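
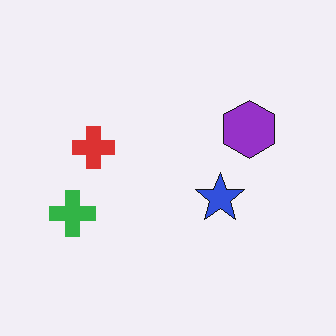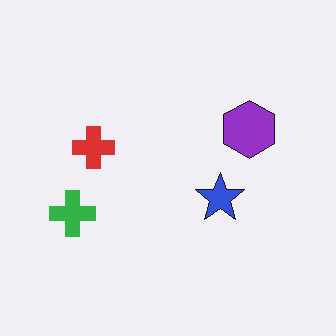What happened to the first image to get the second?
The second image is the first JPEG-compressed with visible artifacts.

Blocky 8×8 compression artifacts appear around shape edges and the flat background shows ringing — characteristic JPEG degradation.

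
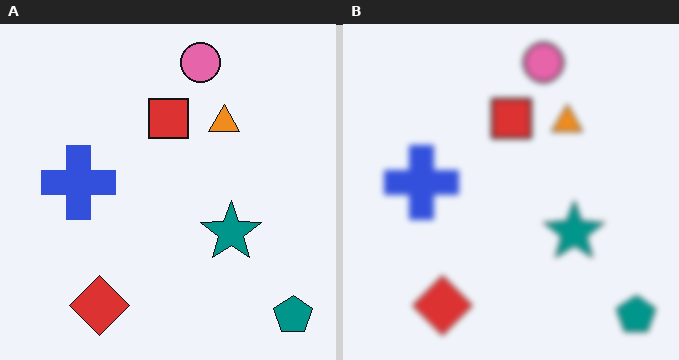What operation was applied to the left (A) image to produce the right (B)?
This is the original image noticeably gaussian-blurred.

Shape edges and outlines are uniformly softened across the whole image.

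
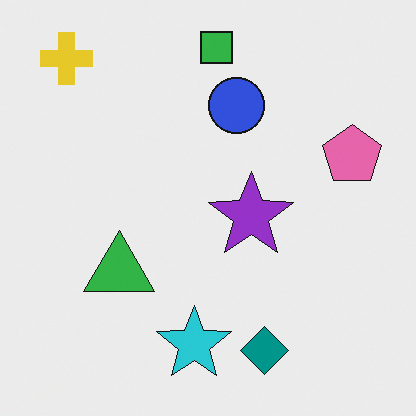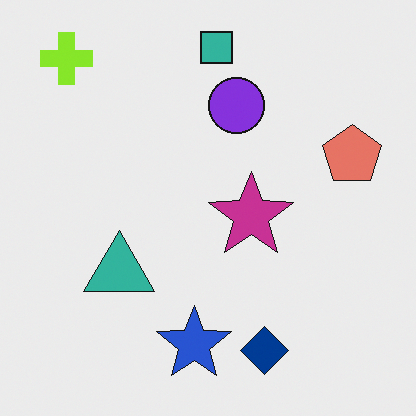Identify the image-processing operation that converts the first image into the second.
The second image is the first hue-shifted slightly.

Every shape's color has rotated by the same amount around the hue wheel — a uniform hue shift.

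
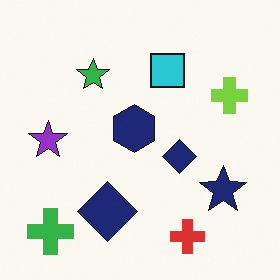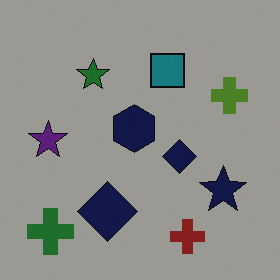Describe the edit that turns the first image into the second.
Substantially darkened.

Every pixel — background and shapes alike — is uniformly darkened.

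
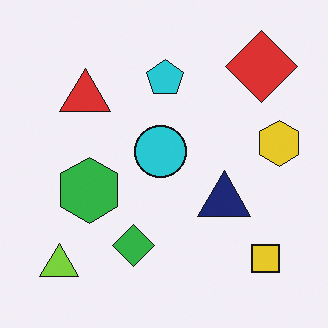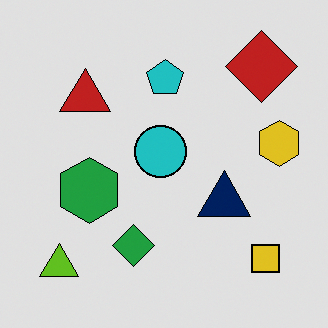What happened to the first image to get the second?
It was moderately posterized.

Each flat color has snapped to a coarser quantized level — most visibly, the near-white background has dropped to a flat grey.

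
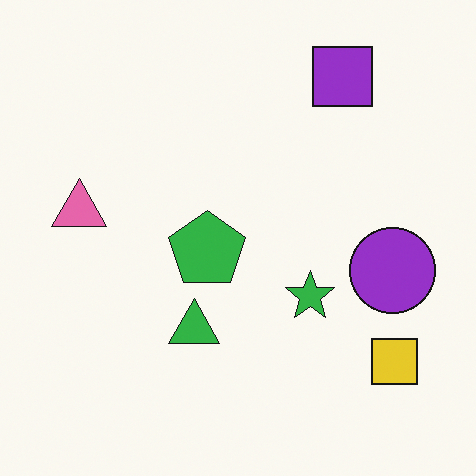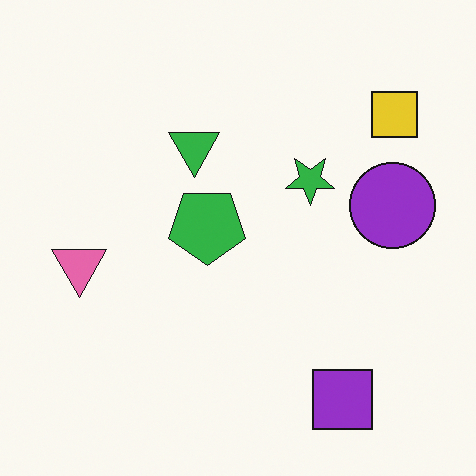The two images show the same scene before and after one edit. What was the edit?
It was flipped vertically (top ↔ bottom).

The purple square is in the top-right of the first image and the bottom-right of the second — shapes on opposite sides of the horizontal midline have swapped in a mirror flip.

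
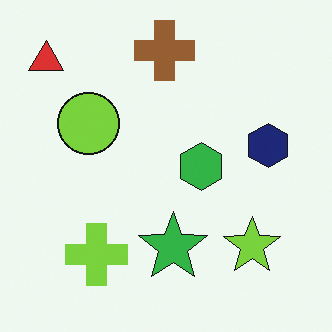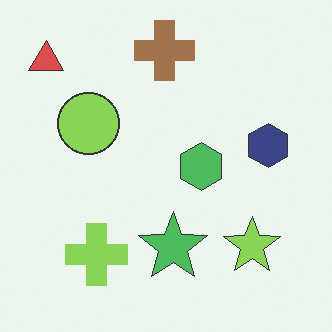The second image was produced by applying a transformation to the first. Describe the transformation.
Given slightly reduced contrast.

Tones are pushed toward mid-grey across the whole image — a global contrast change.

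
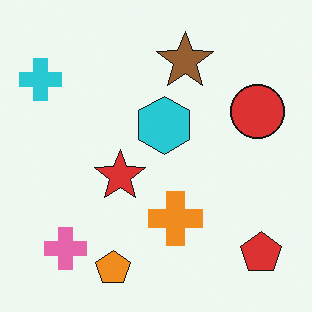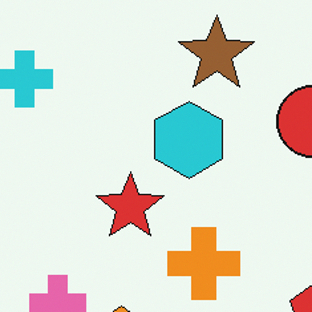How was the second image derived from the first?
This is the original image cropped slightly and scaled back up.

The visible shapes are larger and the field of view is narrower; shapes near the original edges may be partly or wholly outside the frame — a crop-and-rescale.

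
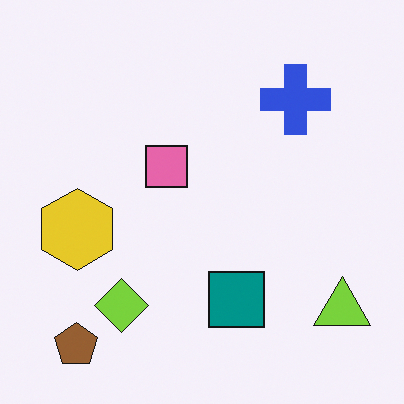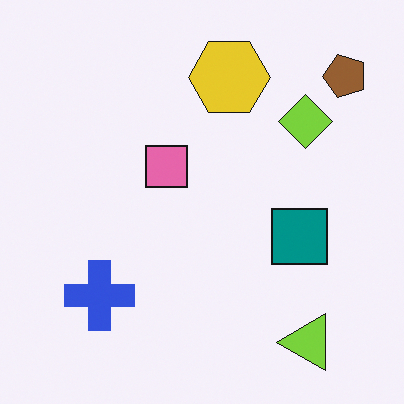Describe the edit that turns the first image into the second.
The second image is the first transposed (reflected across the top-left ↔ bottom-right diagonal).

Shapes have swapped their row and column positions — what was in the top-right is now in the bottom-left — a diagonal reflection.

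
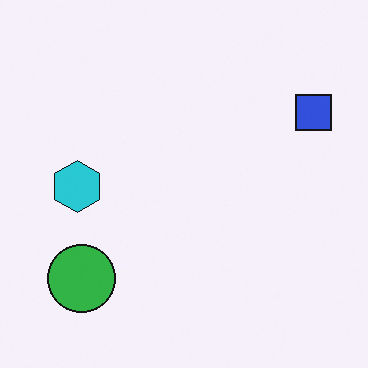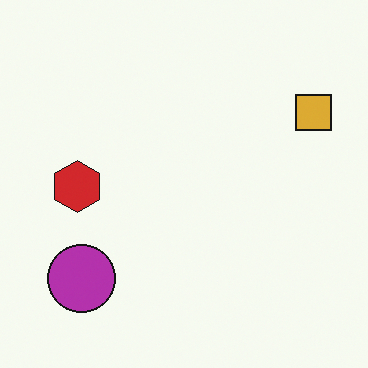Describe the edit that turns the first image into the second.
The second image is the first hue-shifted through roughly half the color wheel.

Every shape's color has rotated by the same amount around the hue wheel — a uniform hue shift.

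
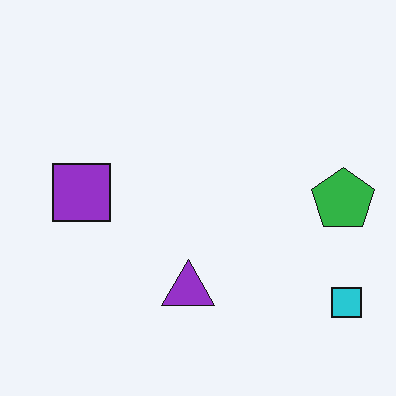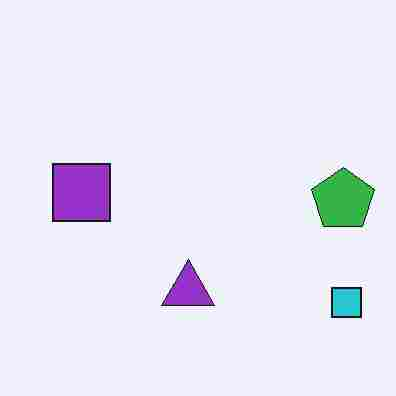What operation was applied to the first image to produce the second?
The second image is the first degraded with heavy JPEG compression.

Blocky 8×8 compression artifacts appear around shape edges and the flat background shows ringing — characteristic JPEG degradation.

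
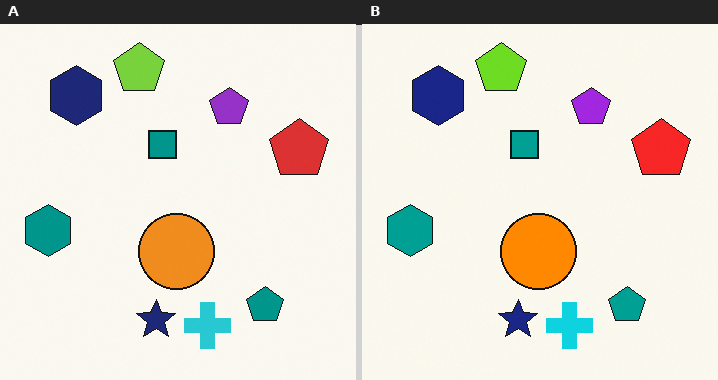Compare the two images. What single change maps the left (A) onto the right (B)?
The transformation is: slightly oversaturated.

All colors are more vivid — a global saturation change.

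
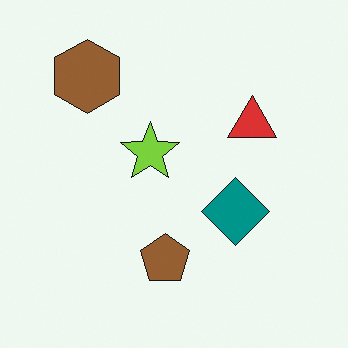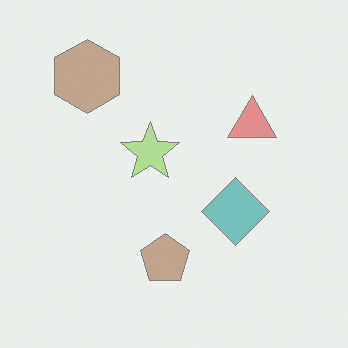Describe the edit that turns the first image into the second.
It was washed out (contrast reduced).

Tones are pushed toward mid-grey across the whole image — a global contrast change.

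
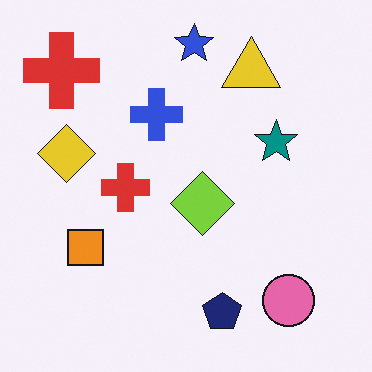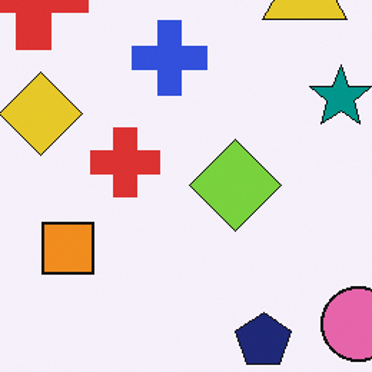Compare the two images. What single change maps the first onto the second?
This is the original image cropped to a modestly smaller region and rescaled.

The visible shapes are larger and the field of view is narrower; shapes near the original edges may be partly or wholly outside the frame — a crop-and-rescale.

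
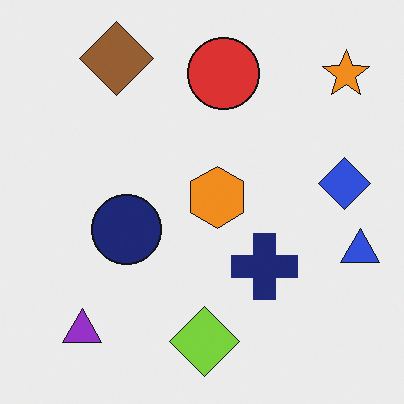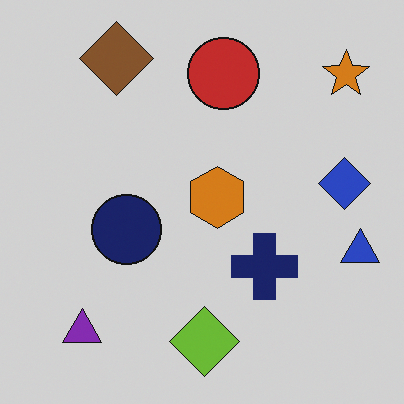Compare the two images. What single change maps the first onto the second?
The second image is the first slightly darkened.

Every pixel — background and shapes alike — is uniformly darkened.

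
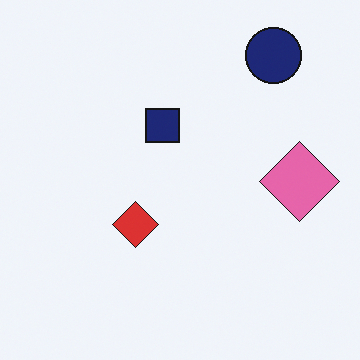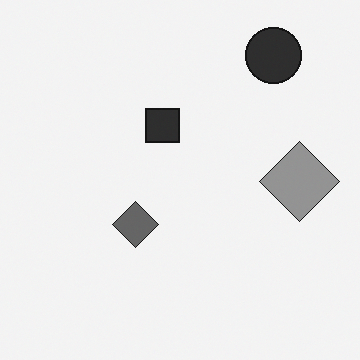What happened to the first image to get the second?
The transformation is: converted to grayscale.

All color is removed — every shape is now a shade of grey.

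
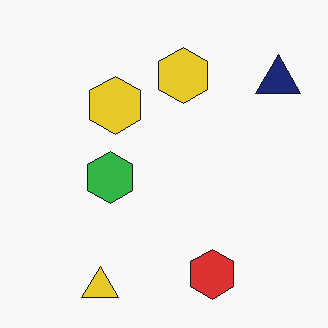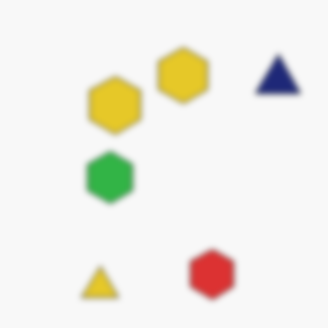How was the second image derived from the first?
The image was noticeably gaussian-blurred.

Shape edges and outlines are uniformly softened across the whole image.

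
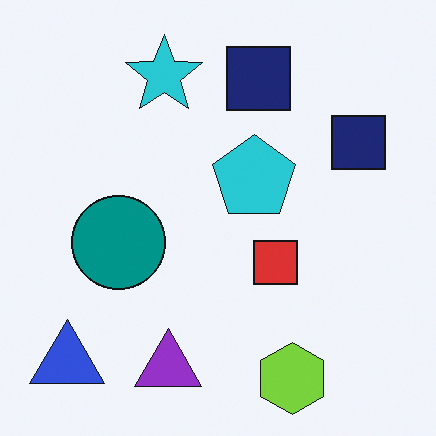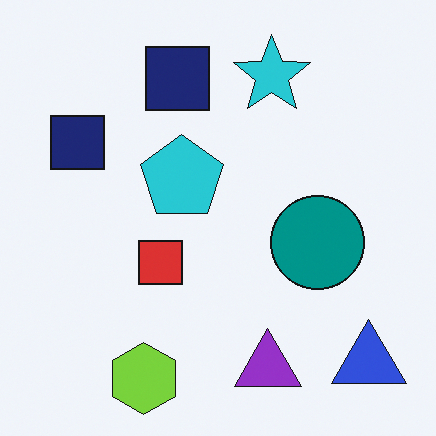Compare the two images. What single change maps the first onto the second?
The image was flipped horizontally (left ↔ right).

The blue triangle is in the bottom-left of the first image and the bottom-right of the second — shapes on opposite sides of the vertical midline have swapped in a mirror flip.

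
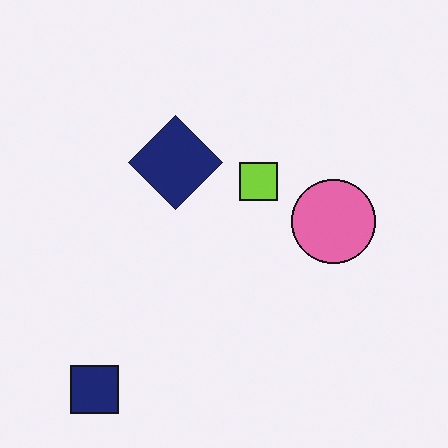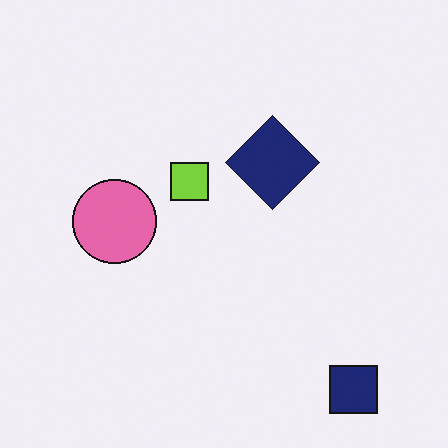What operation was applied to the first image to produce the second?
This is the original image flipped horizontally (left ↔ right).

The navy square is in the bottom-left of the first image and the bottom-right of the second — shapes on opposite sides of the vertical midline have swapped in a mirror flip.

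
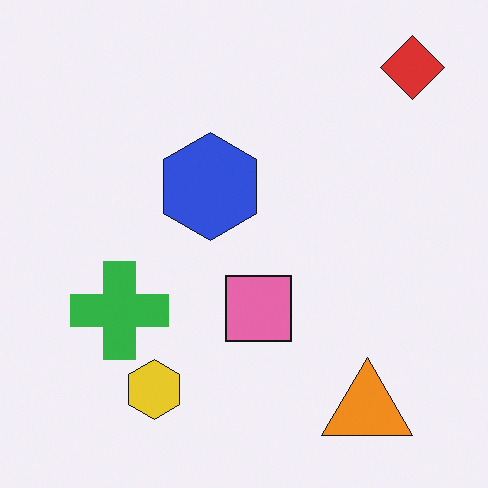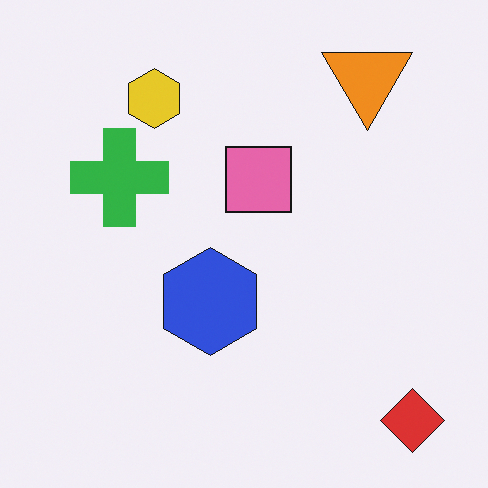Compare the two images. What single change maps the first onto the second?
The second image is the first flipped vertically (top ↔ bottom).

The red diamond is in the top-right of the first image and the bottom-right of the second — shapes on opposite sides of the horizontal midline have swapped in a mirror flip.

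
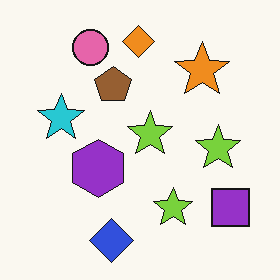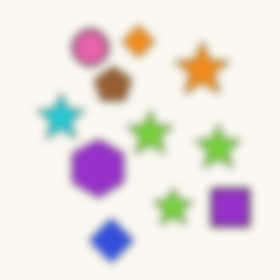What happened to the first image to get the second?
Moderately blurred.

Shape edges and outlines are uniformly softened across the whole image.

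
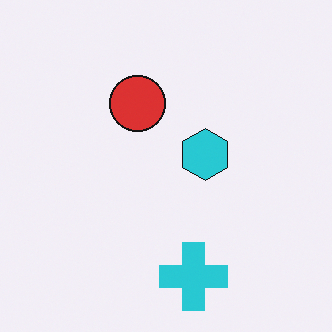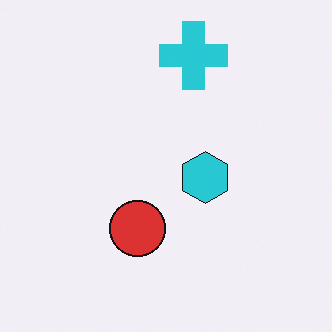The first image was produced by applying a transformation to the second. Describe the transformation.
The transformation is: flipped vertically (top ↔ bottom).

The cyan cross is in the top of the second image and the bottom of the first — shapes on opposite sides of the horizontal midline have swapped in a mirror flip.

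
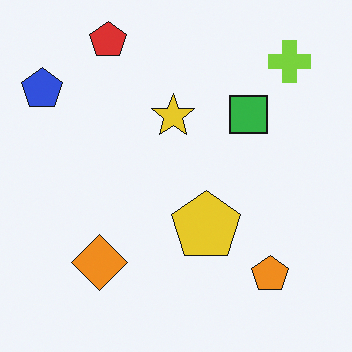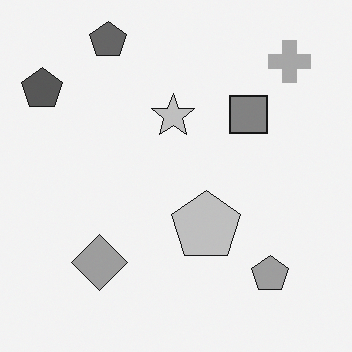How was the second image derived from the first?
This is the original image converted to grayscale.

All color is removed — every shape is now a shade of grey.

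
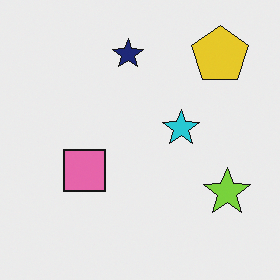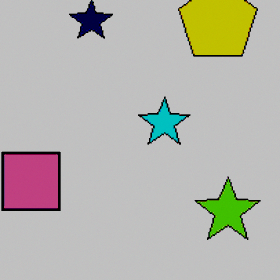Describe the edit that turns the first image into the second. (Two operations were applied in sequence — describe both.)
It was cropped to a modestly smaller region and rescaled, then heavily posterized to just a handful of flat colors.

The visible shapes are larger and the field of view is narrower; shapes near the original edges may be partly or wholly outside the frame — a crop-and-rescale. Each flat color has snapped to a coarser quantized level — most visibly, the near-white background has dropped to a flat grey.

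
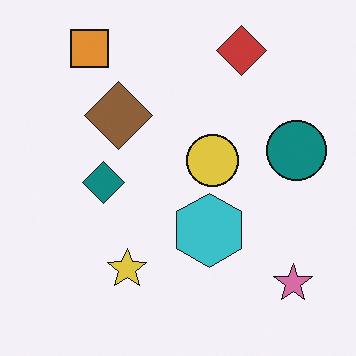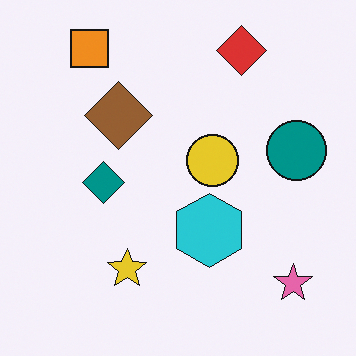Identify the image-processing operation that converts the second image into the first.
The first image is the second slightly desaturated.

All colors are more muted and greyish — a global saturation change.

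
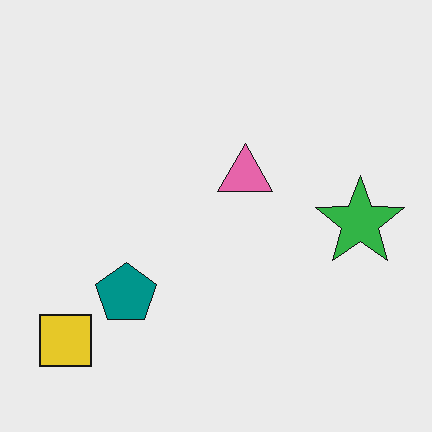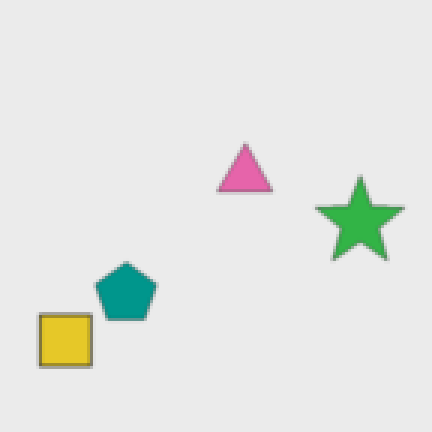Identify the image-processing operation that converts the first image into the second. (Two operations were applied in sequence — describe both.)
It was slightly softened, then lightly pixelated (a mild mosaic effect).

Shape edges and outlines are uniformly softened across the whole image. Shapes are reduced to large square blocks; fine edges and outlines are lost — a downscale-then-upscale (mosaic) effect.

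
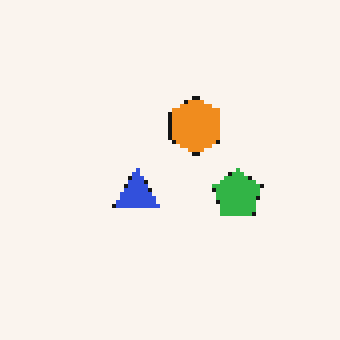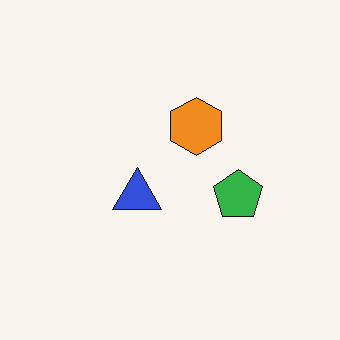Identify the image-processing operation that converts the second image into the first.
This is the original image lightly pixelated (a mild mosaic effect).

Shapes are reduced to large square blocks; fine edges and outlines are lost — a downscale-then-upscale (mosaic) effect.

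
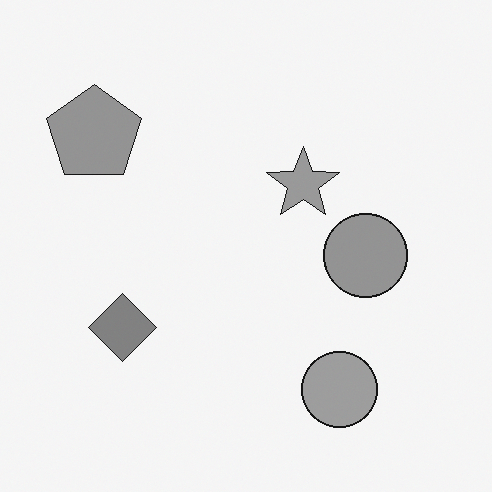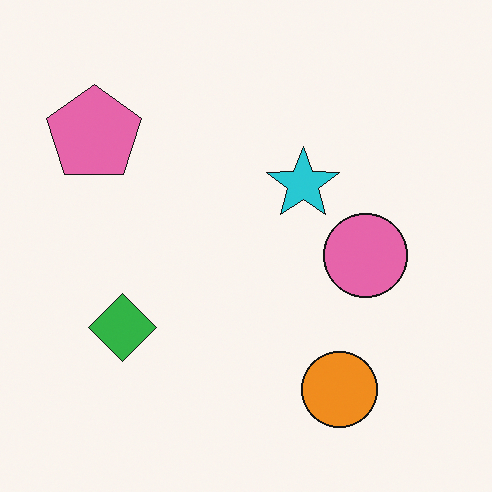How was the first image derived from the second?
It was converted to grayscale.

All color is removed — every shape is now a shade of grey.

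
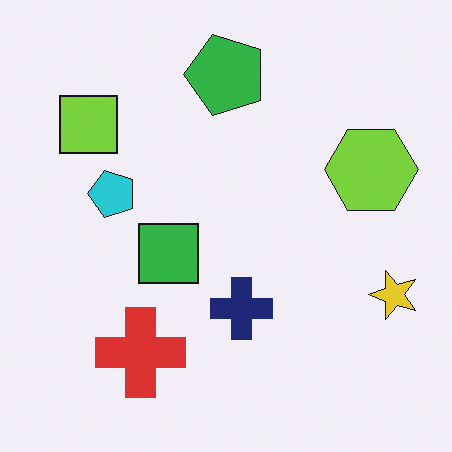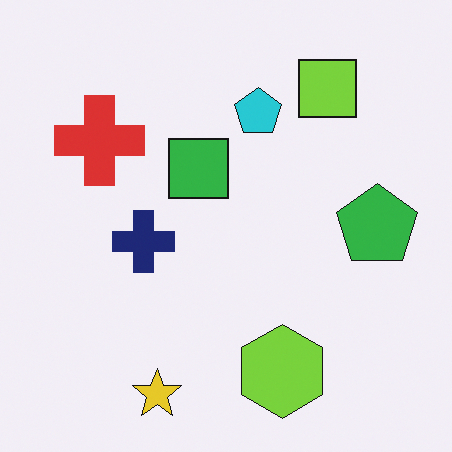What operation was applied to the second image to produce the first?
Rotated 90° counter-clockwise.

The yellow star sits in the bottom of the second image and the right of the first — consistent with a whole-image 90° counter-clockwise rotation.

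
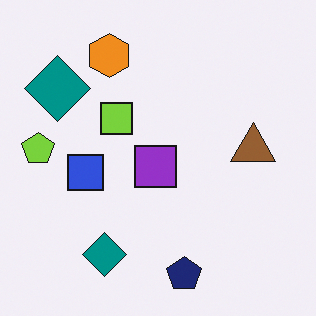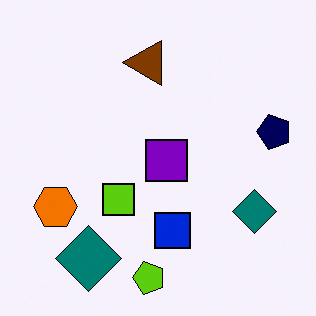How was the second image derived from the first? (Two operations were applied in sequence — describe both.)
This is the original image rotated 90° counter-clockwise, then given slightly increased contrast.

The lime pentagon sits in the left of the first image and the bottom of the second — consistent with a whole-image 90° counter-clockwise rotation. Tones are pushed away from mid-grey across the whole image — a global contrast change.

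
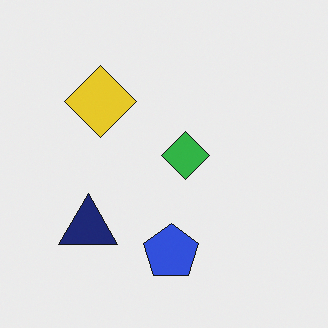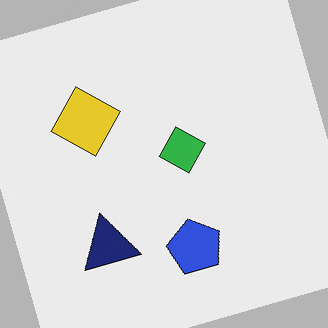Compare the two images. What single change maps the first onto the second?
Rotated counter-clockwise by a clearly visible amount.

Every shape is tilted by the same angle and the image corners show triangular fill wedges — a whole-image rotation by a non-right angle.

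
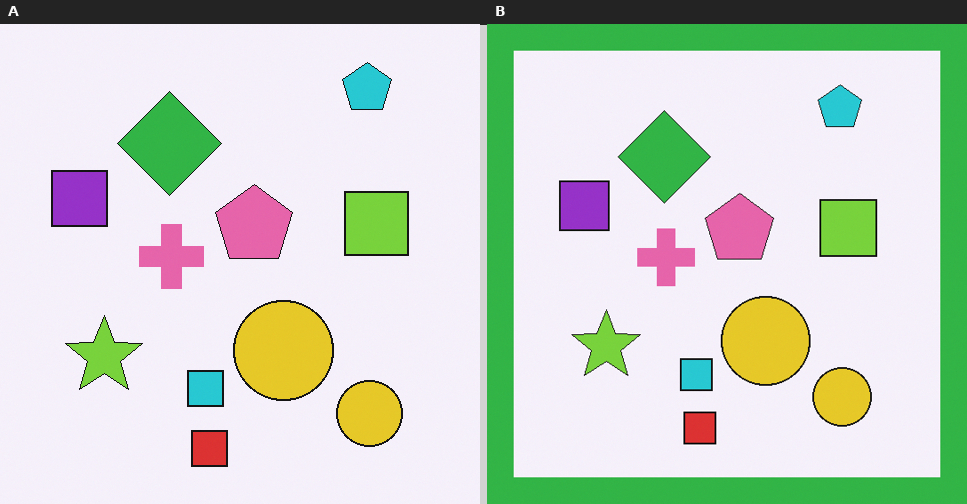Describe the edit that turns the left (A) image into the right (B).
The right (B) image is the left (A) framed with a green border.

A solid green frame runs around the edge of the right (B) image, with the content slightly shrunk inside it.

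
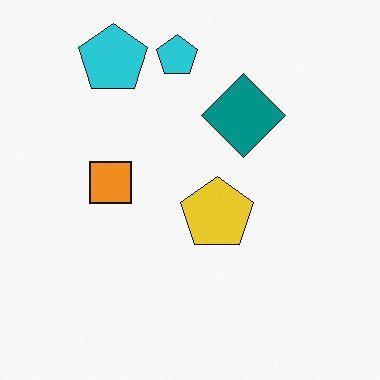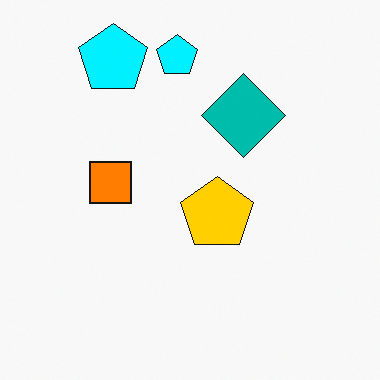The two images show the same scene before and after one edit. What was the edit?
The image was made much more vivid (saturation change).

All colors are more vivid — a global saturation change.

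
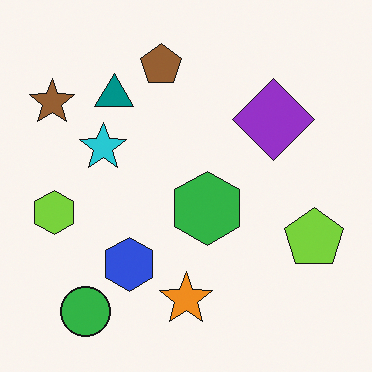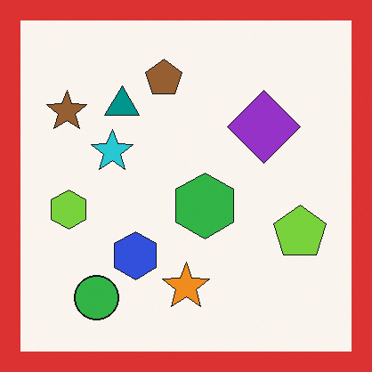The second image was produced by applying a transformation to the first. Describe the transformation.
The image was framed with a red border.

A solid red frame runs around the edge of the second image, with the content slightly shrunk inside it.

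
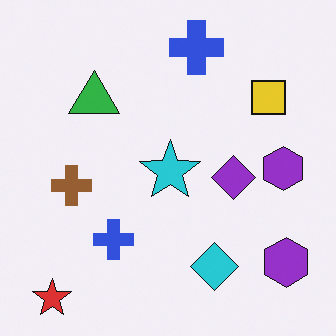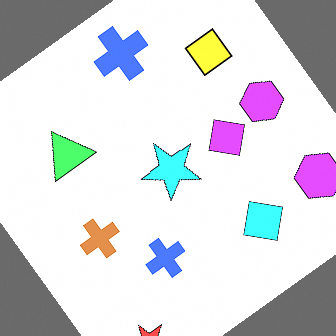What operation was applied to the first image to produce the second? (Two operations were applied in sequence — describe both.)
Rotated counter-clockwise by a large amount — several tens of degrees, then brightened a lot.

Every shape is tilted by the same angle and the image corners show triangular fill wedges — a whole-image rotation by a non-right angle. Every pixel — background and shapes alike — is uniformly brightened.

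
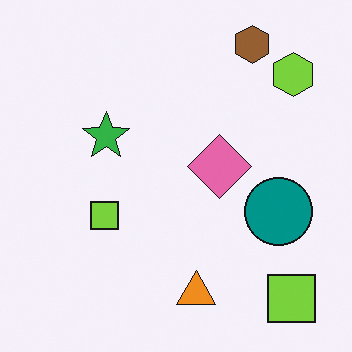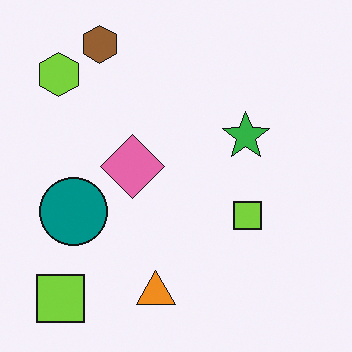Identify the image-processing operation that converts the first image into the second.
This is the original image flipped horizontally (left ↔ right).

The lime hexagon is in the top-right of the first image and the top-left of the second — shapes on opposite sides of the vertical midline have swapped in a mirror flip.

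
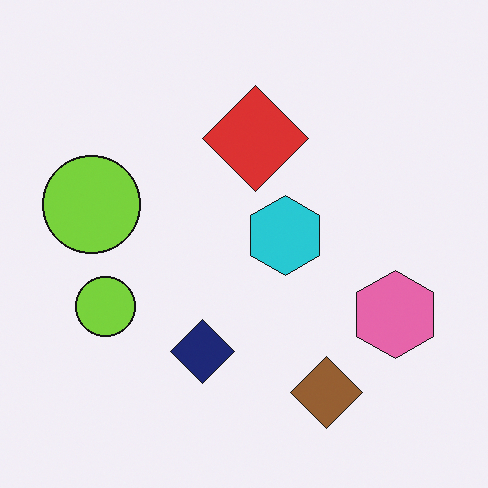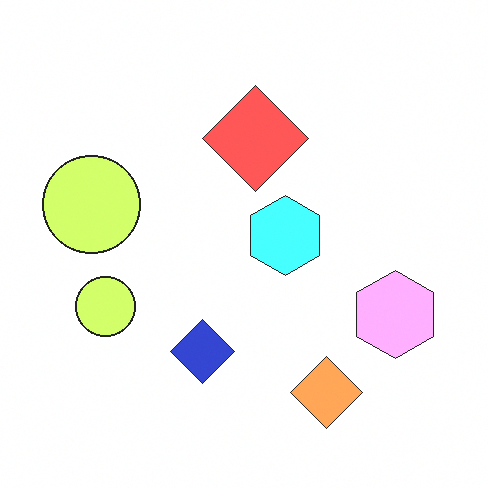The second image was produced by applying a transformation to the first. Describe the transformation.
It was substantially brightened.

Every pixel — background and shapes alike — is uniformly brightened.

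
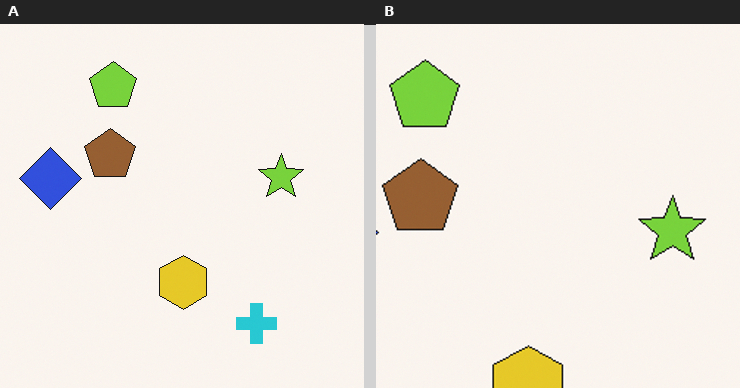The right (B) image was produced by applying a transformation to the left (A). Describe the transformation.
The transformation is: cropped to a modestly smaller region and rescaled.

The visible shapes are larger and the field of view is narrower; shapes near the original edges may be partly or wholly outside the frame — a crop-and-rescale.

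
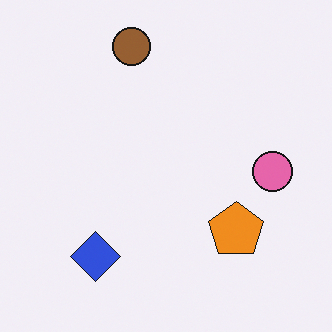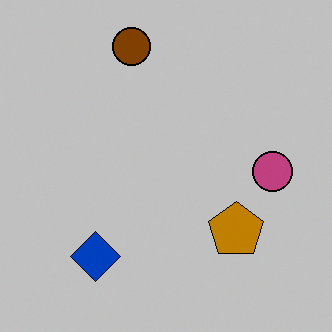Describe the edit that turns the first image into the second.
The second image is the first aggressively posterized.

Each flat color has snapped to a coarser quantized level — most visibly, the near-white background has dropped to a flat grey.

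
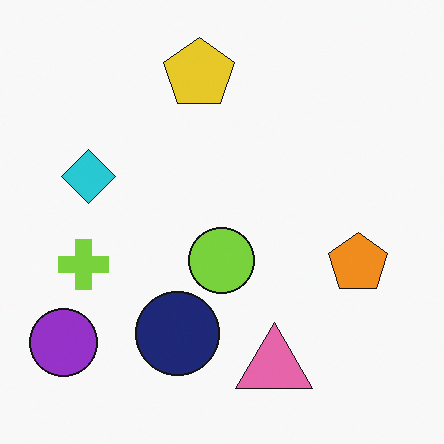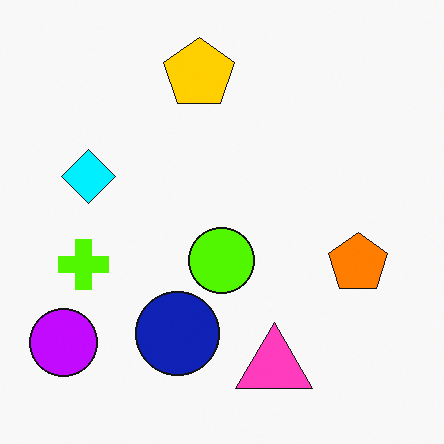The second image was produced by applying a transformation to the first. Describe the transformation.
The image was heavily oversaturated.

All colors are more vivid — a global saturation change.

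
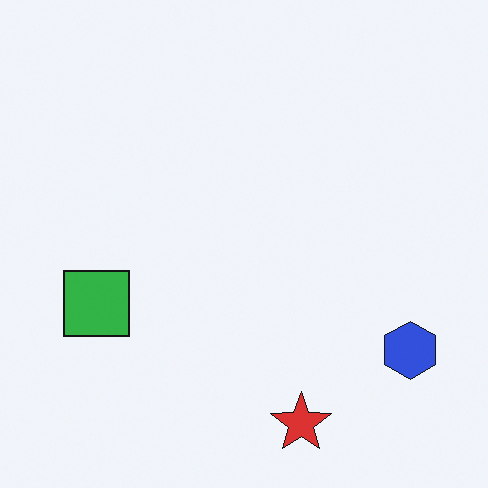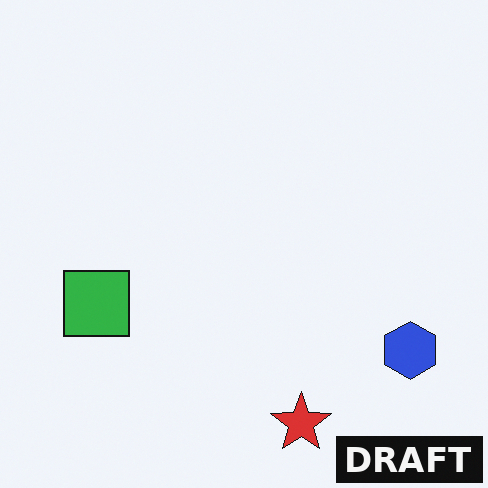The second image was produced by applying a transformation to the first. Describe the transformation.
This is the original image watermarked with the text "DRAFT" in the lower-right corner.

A dark label reading "DRAFT" appears in the lower-right corner.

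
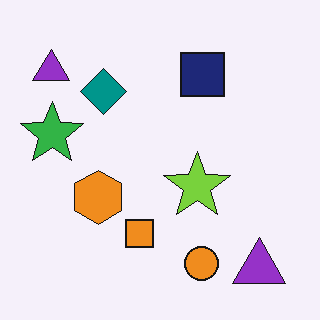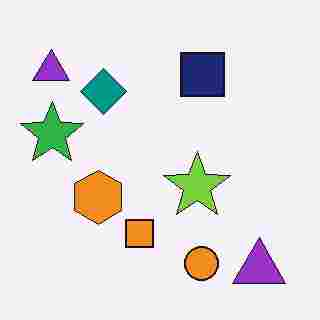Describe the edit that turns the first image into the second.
The second image is the first degraded with heavy JPEG compression.

Blocky 8×8 compression artifacts appear around shape edges and the flat background shows ringing — characteristic JPEG degradation.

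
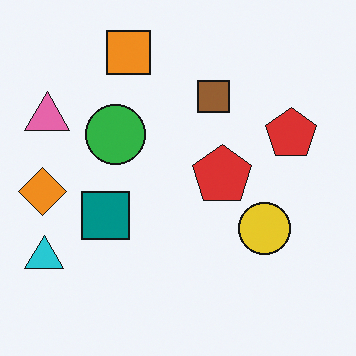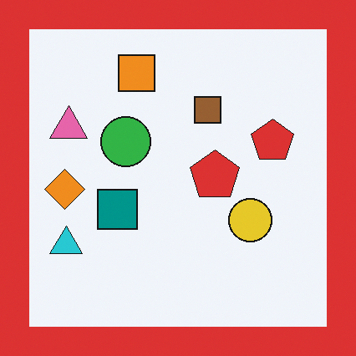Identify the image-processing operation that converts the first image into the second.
The image was framed with a red border.

A solid red frame runs around the edge of the second image, with the content slightly shrunk inside it.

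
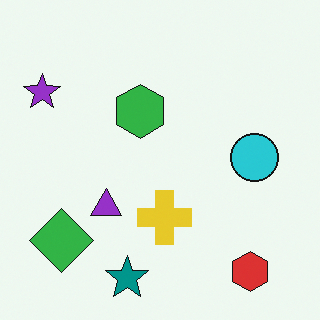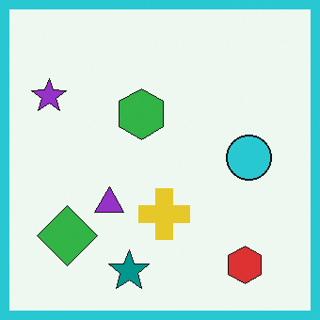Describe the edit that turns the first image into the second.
This is the original image framed with a cyan border.

A solid cyan frame runs around the edge of the second image, with the content slightly shrunk inside it.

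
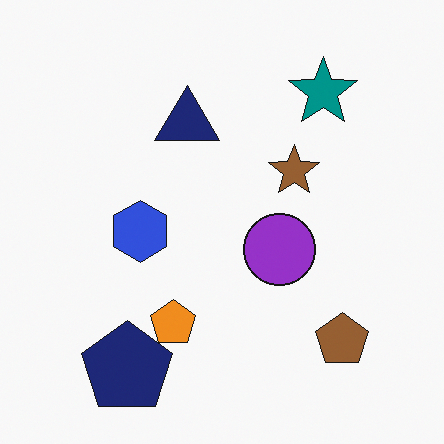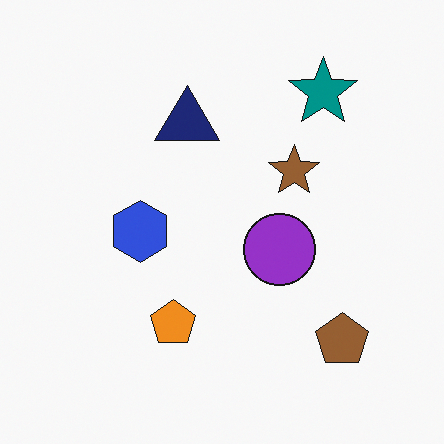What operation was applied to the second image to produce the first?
It was overlaid with an additional navy pentagon.

A navy pentagon appears in the first image that is absent from the second.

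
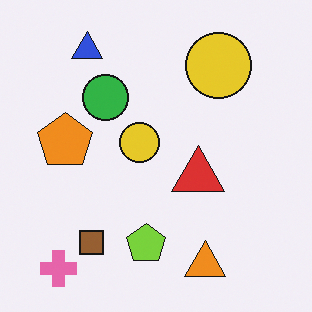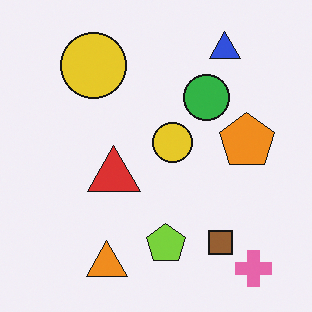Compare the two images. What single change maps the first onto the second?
Flipped horizontally (left ↔ right).

The pink cross is in the bottom-left of the first image and the bottom-right of the second — shapes on opposite sides of the vertical midline have swapped in a mirror flip.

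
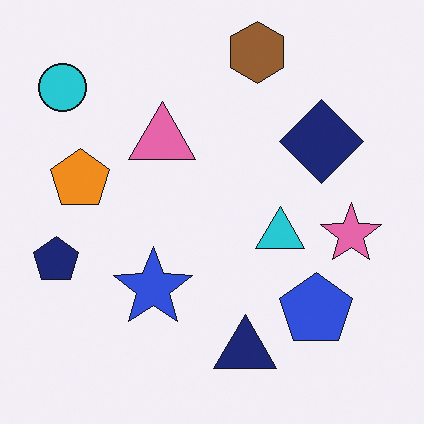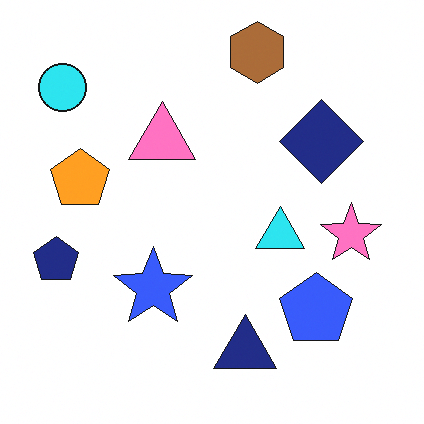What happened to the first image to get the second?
The transformation is: slightly brightened.

Every pixel — background and shapes alike — is uniformly brightened.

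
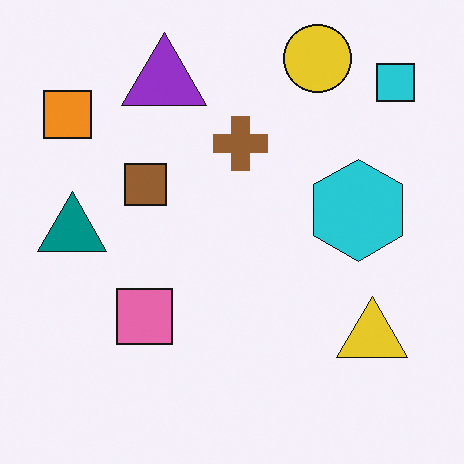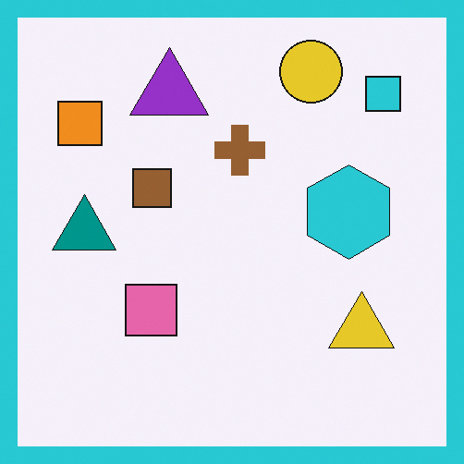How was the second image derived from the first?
The image was framed with a cyan border.

A solid cyan frame runs around the edge of the second image, with the content slightly shrunk inside it.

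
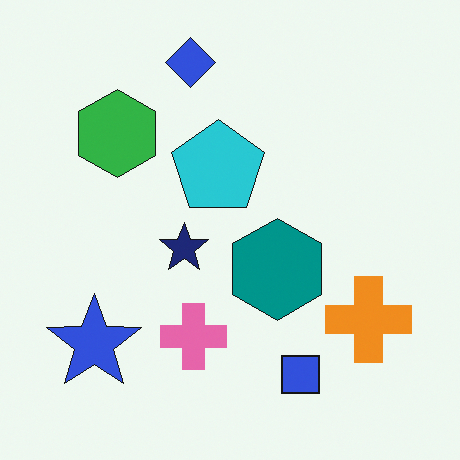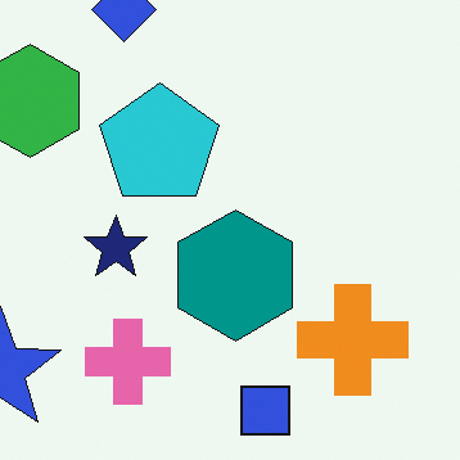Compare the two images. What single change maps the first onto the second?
The transformation is: cropped to a modestly smaller region and rescaled.

The visible shapes are larger and the field of view is narrower; shapes near the original edges may be partly or wholly outside the frame — a crop-and-rescale.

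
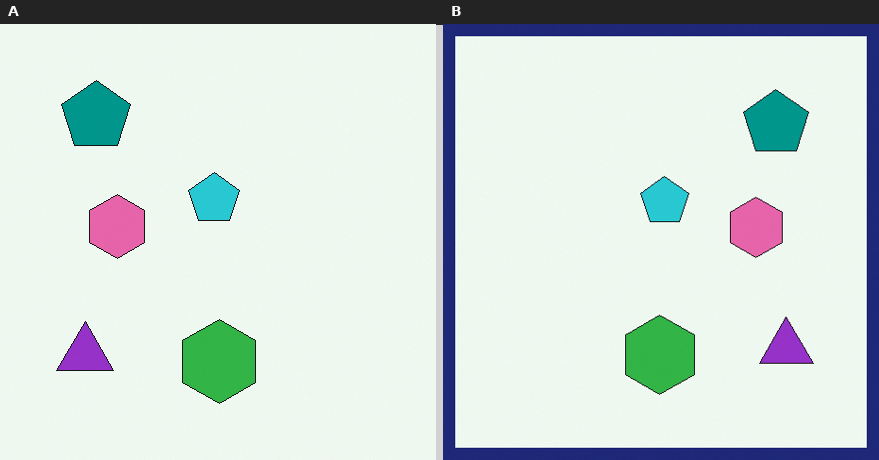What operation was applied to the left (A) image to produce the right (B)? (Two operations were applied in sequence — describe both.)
Flipped horizontally (left ↔ right), then framed with a navy border.

The purple triangle is in the bottom-left of the left (A) image and the bottom-right of the right (B) — shapes on opposite sides of the vertical midline have swapped in a mirror flip. A solid navy frame runs around the edge of the right (B) image, with the content slightly shrunk inside it.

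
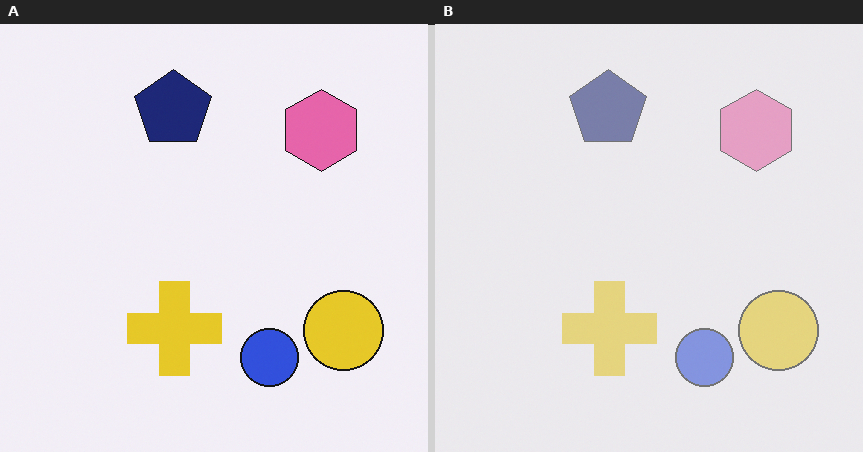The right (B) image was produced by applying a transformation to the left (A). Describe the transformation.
This is the original image given much lower contrast.

Tones are pushed toward mid-grey across the whole image — a global contrast change.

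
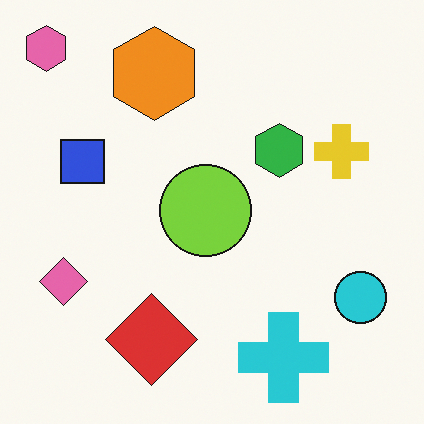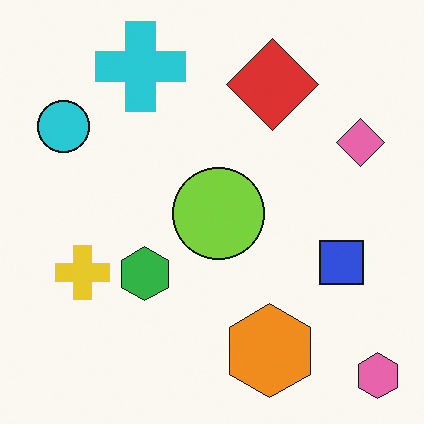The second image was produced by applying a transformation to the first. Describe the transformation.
The transformation is: rotated 180°.

The pink hexagon sits in the top-left of the first image and the bottom-right of the second — consistent with a whole-image 180° rotation.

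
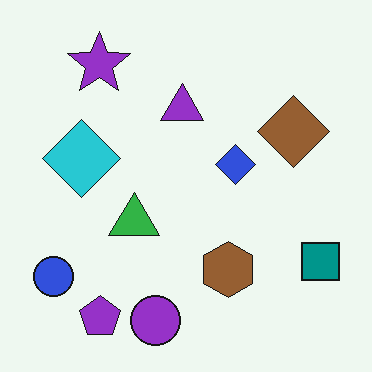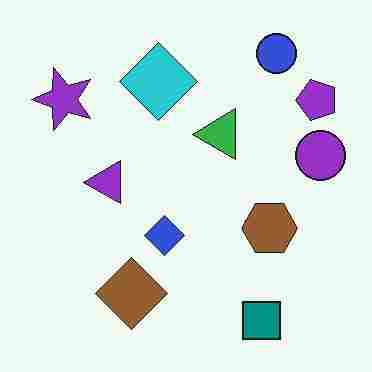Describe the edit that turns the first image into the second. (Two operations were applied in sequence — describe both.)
This is the original image transposed (reflected across the top-left ↔ bottom-right diagonal), then heavily JPEG-compressed with obvious blocking artifacts.

Shapes have swapped their row and column positions — what was in the top-right is now in the bottom-left — a diagonal reflection. Blocky 8×8 compression artifacts appear around shape edges and the flat background shows ringing — characteristic JPEG degradation.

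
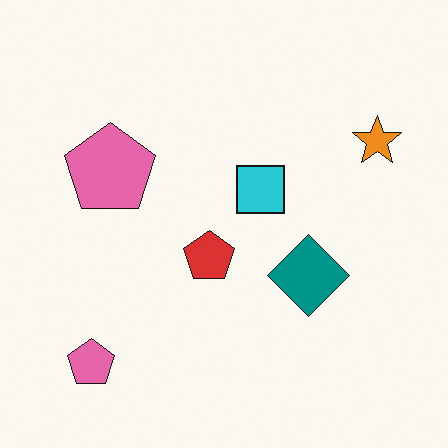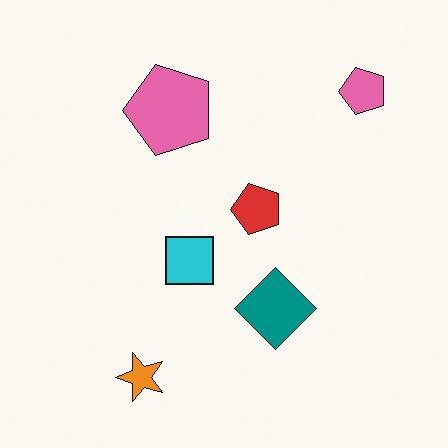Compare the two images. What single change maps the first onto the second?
The second image is the first transposed (reflected across the top-left ↔ bottom-right diagonal).

Shapes have swapped their row and column positions — what was in the top-right is now in the bottom-left — a diagonal reflection.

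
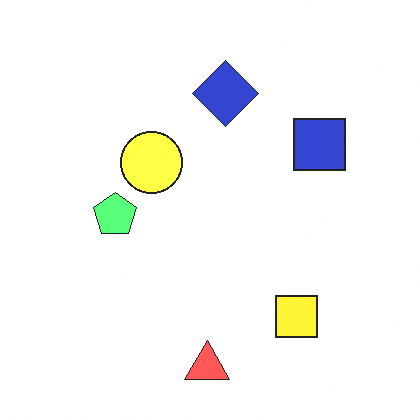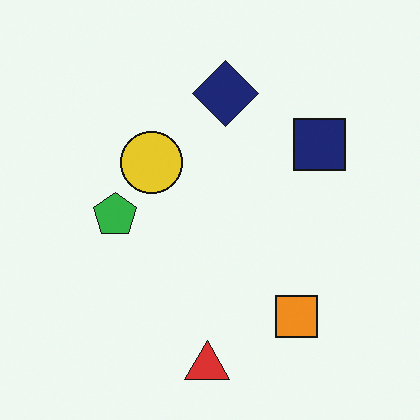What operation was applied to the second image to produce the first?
The first image is the second noticeably brightened.

Every pixel — background and shapes alike — is uniformly brightened.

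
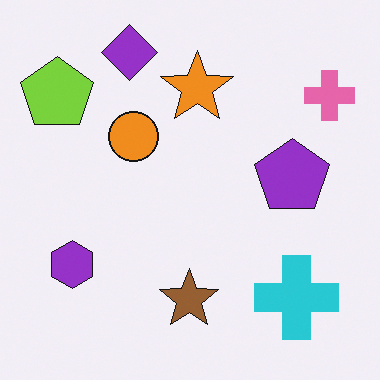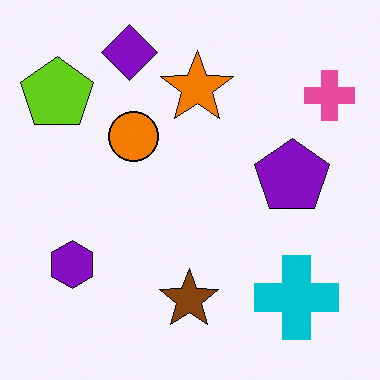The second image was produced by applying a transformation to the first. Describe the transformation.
The second image is the first given slightly increased contrast.

Tones are pushed away from mid-grey across the whole image — a global contrast change.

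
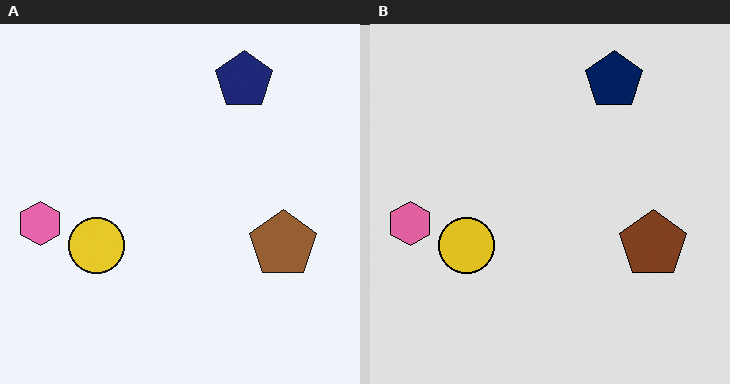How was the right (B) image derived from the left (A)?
Moderately posterized.

Each flat color has snapped to a coarser quantized level — most visibly, the near-white background has dropped to a flat grey.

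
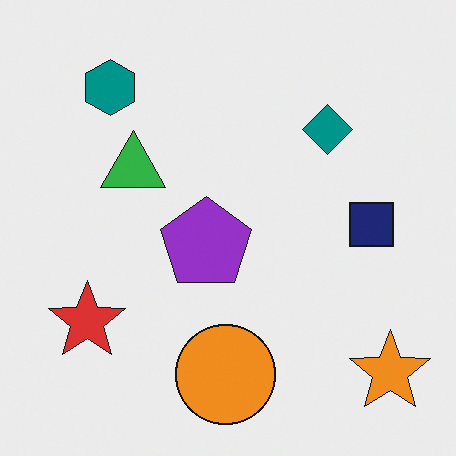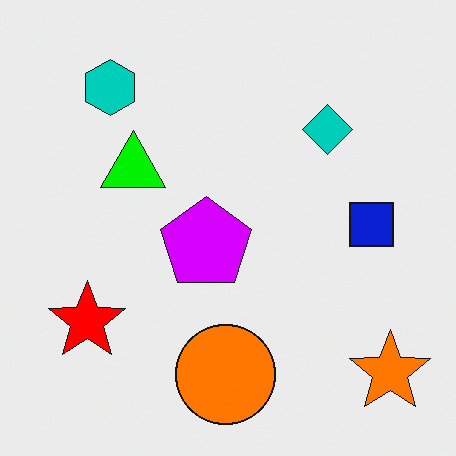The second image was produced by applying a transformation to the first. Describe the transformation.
The transformation is: heavily oversaturated.

All colors are more vivid — a global saturation change.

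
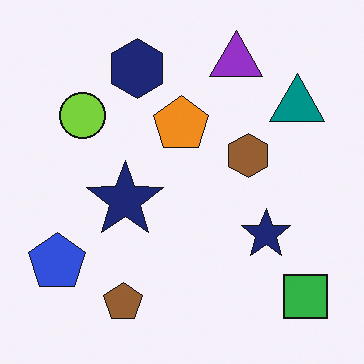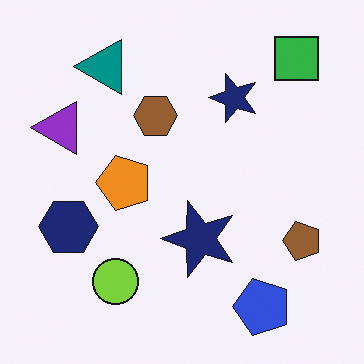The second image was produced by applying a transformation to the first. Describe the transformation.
It was rotated 90° counter-clockwise.

The green square sits in the bottom-right of the first image and the top-right of the second — consistent with a whole-image 90° counter-clockwise rotation.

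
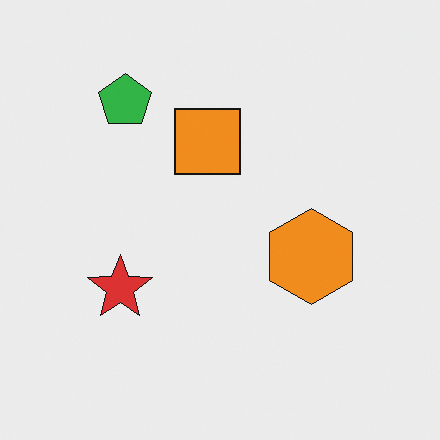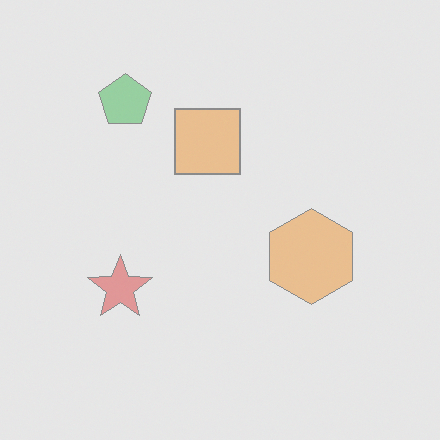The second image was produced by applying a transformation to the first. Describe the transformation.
It was given much lower contrast.

Tones are pushed toward mid-grey across the whole image — a global contrast change.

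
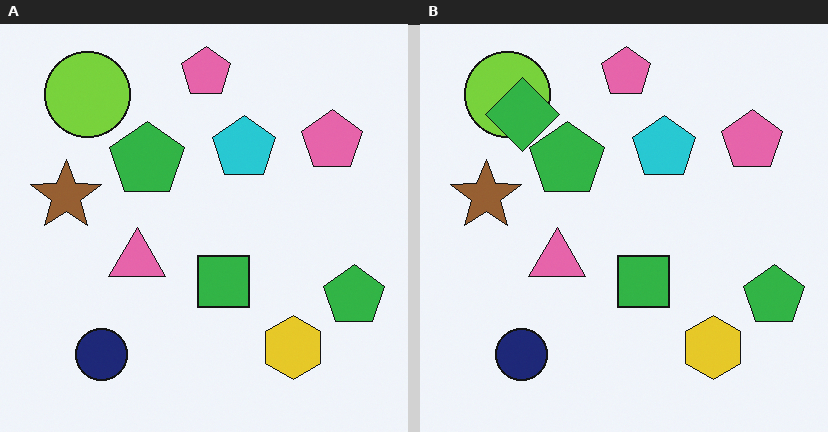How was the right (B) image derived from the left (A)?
The transformation is: overlaid with an additional green diamond.

A green diamond appears in the right (B) image that is absent from the left (A).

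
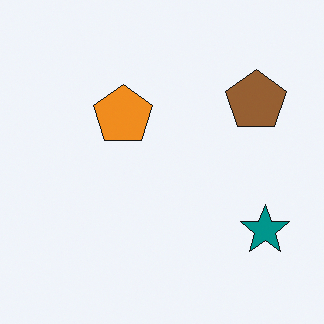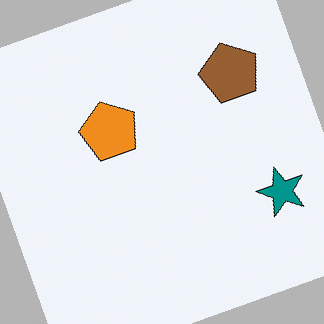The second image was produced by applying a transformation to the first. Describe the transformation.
The transformation is: rotated counter-clockwise by a moderate amount.

Every shape is tilted by the same angle and the image corners show triangular fill wedges — a whole-image rotation by a non-right angle.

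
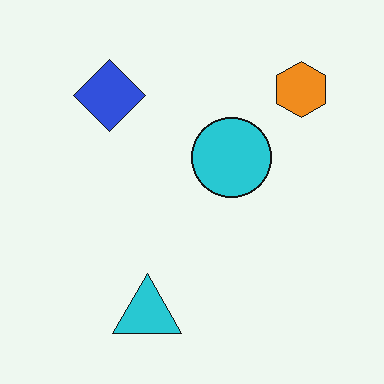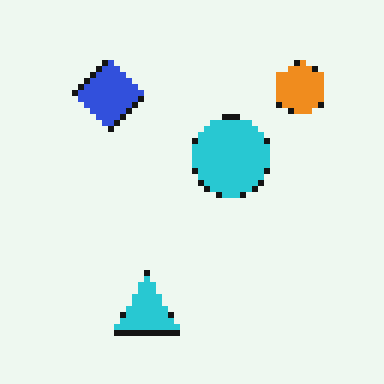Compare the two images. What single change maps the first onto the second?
Moderately pixelated.

Shapes are reduced to large square blocks; fine edges and outlines are lost — a downscale-then-upscale (mosaic) effect.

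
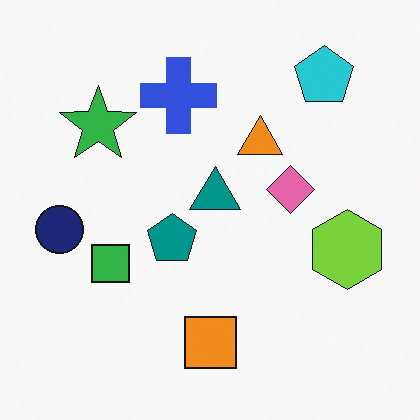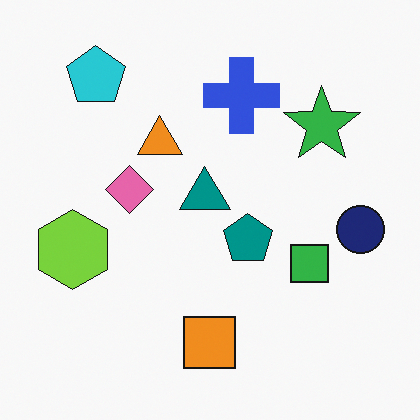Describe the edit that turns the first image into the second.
The second image is the first flipped horizontally (left ↔ right).

The navy circle is in the left of the first image and the right of the second — shapes on opposite sides of the vertical midline have swapped in a mirror flip.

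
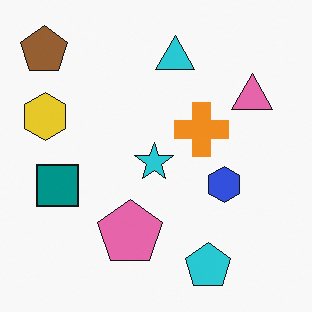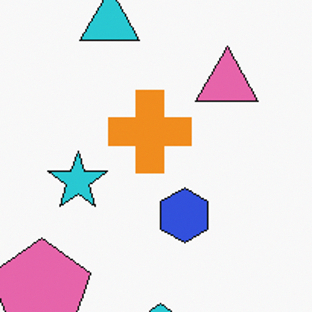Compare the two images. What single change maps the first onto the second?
The transformation is: cropped slightly and scaled back up.

The visible shapes are larger and the field of view is narrower; shapes near the original edges may be partly or wholly outside the frame — a crop-and-rescale.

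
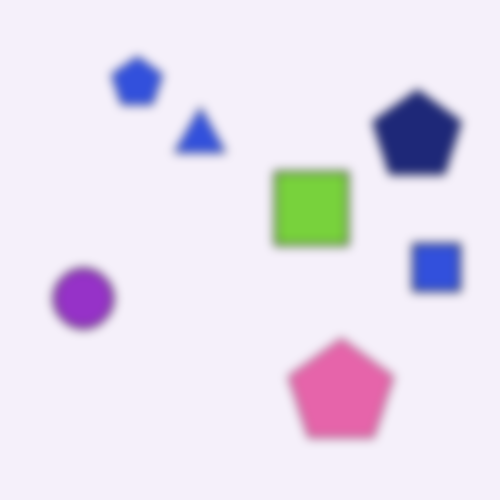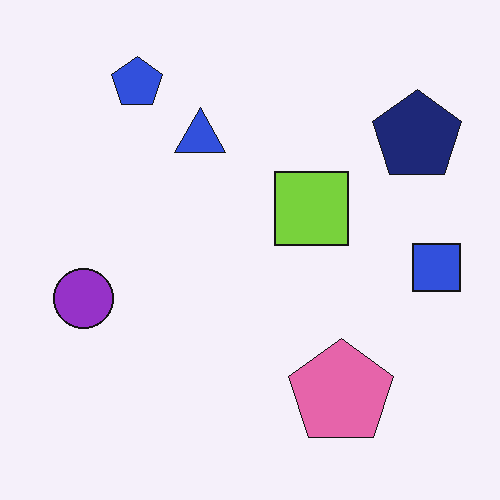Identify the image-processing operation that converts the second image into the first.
This is the original image strongly gaussian-blurred.

Shape edges and outlines are uniformly softened across the whole image.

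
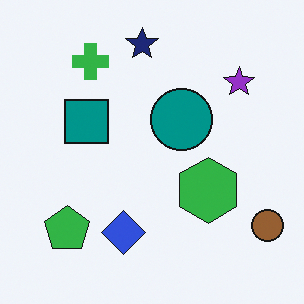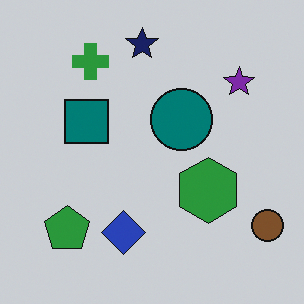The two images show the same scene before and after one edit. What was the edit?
The second image is the first darkened a little.

Every pixel — background and shapes alike — is uniformly darkened.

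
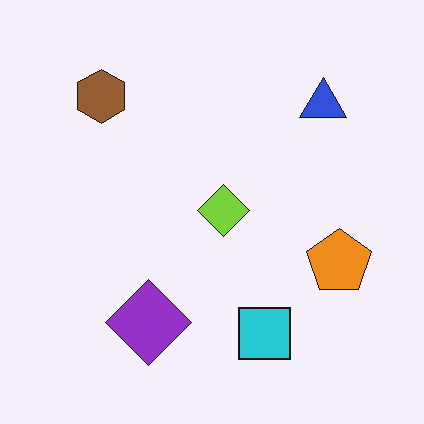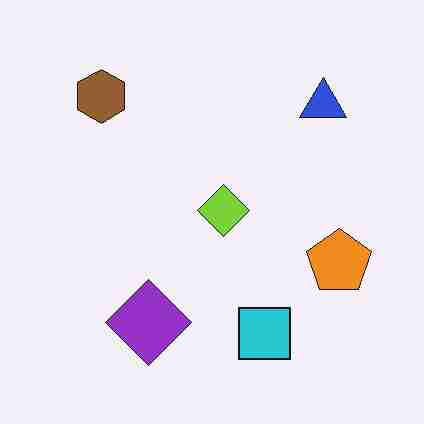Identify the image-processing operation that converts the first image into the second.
The second image is the first degraded with heavy JPEG compression.

Blocky 8×8 compression artifacts appear around shape edges and the flat background shows ringing — characteristic JPEG degradation.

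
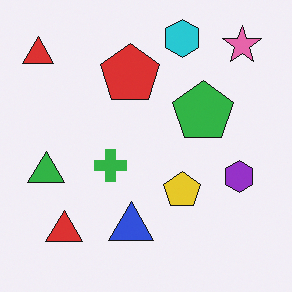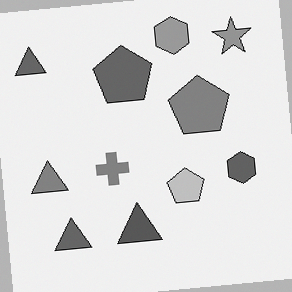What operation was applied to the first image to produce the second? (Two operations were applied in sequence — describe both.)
The image was rotated counter-clockwise by a few degrees, then converted to grayscale.

Every shape is tilted by the same angle and the image corners show triangular fill wedges — a whole-image rotation by a non-right angle. All color is removed — every shape is now a shade of grey.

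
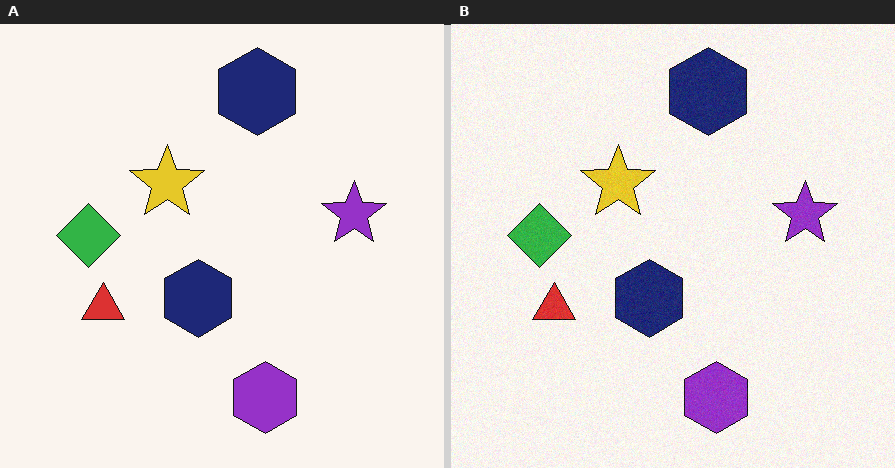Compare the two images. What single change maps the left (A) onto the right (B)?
The image was degraded with a light layer of grain.

Random speckle covers the whole image, including the flat background.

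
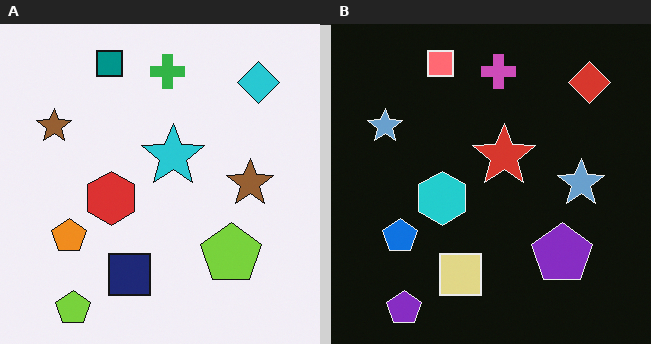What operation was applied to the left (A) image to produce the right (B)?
It was color-inverted (negative).

The light background has become dark and every shape's color is its complement — a photographic negative.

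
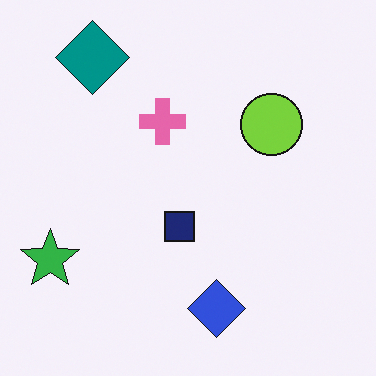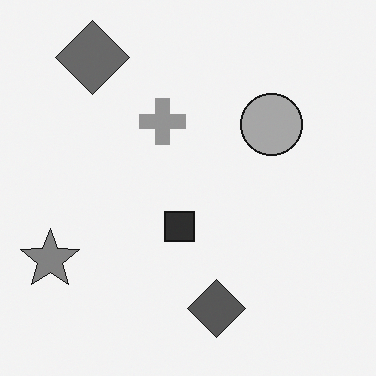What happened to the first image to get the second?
Converted to grayscale.

All color is removed — every shape is now a shade of grey.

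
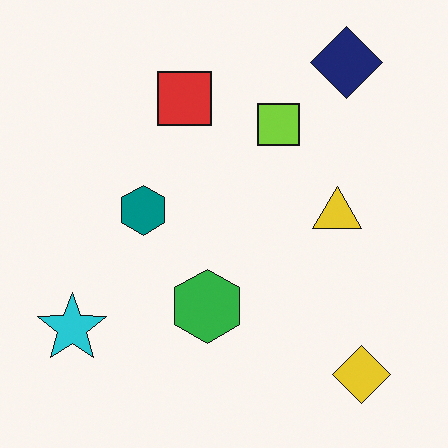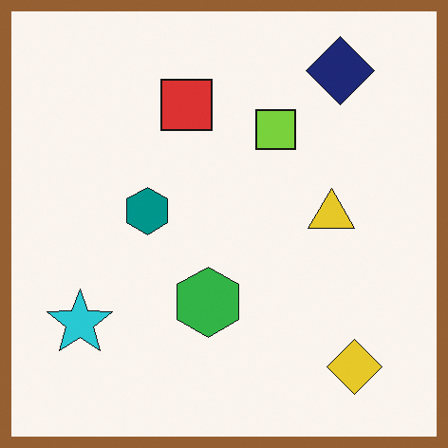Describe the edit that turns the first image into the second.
Framed with a brown border.

A solid brown frame runs around the edge of the second image, with the content slightly shrunk inside it.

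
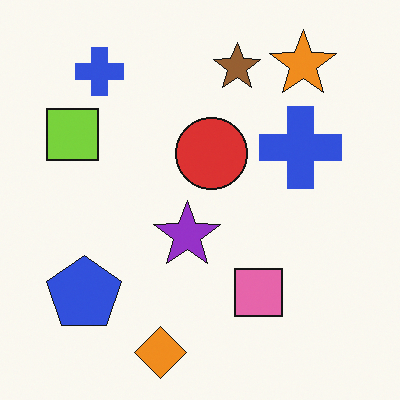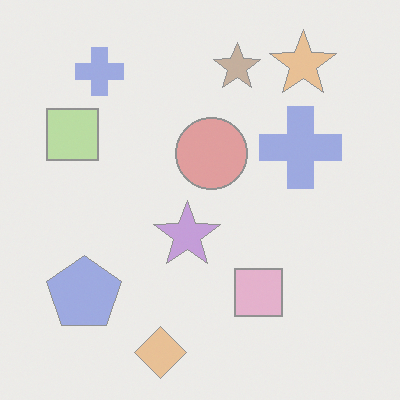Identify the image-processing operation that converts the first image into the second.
The transformation is: washed out (contrast reduced).

Tones are pushed toward mid-grey across the whole image — a global contrast change.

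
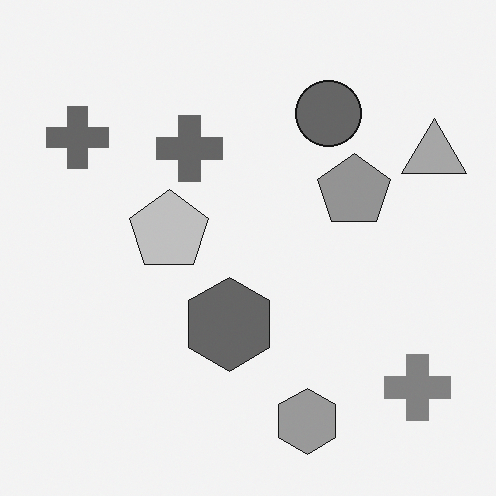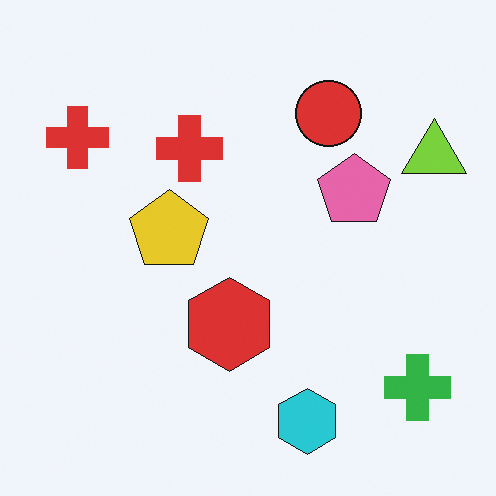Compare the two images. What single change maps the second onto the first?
The first image is the second converted to grayscale.

All color is removed — every shape is now a shade of grey.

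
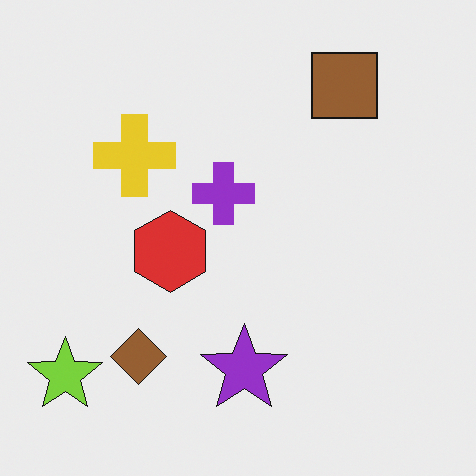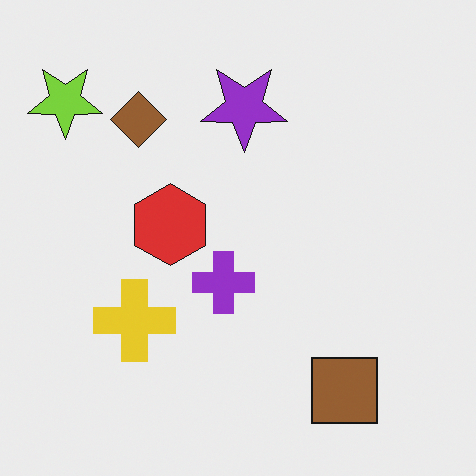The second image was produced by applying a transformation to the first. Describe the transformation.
The image was flipped vertically (top ↔ bottom).

The brown square is in the top-right of the first image and the bottom-right of the second — shapes on opposite sides of the horizontal midline have swapped in a mirror flip.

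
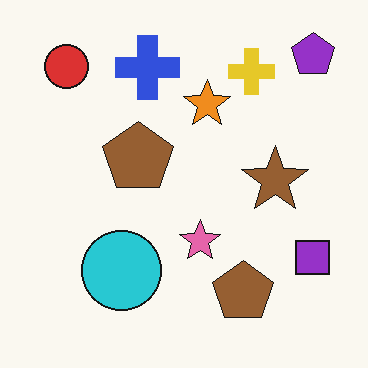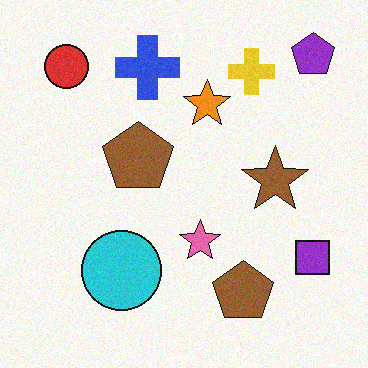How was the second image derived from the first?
It was degraded with a light layer of grain.

Random speckle covers the whole image, including the flat background.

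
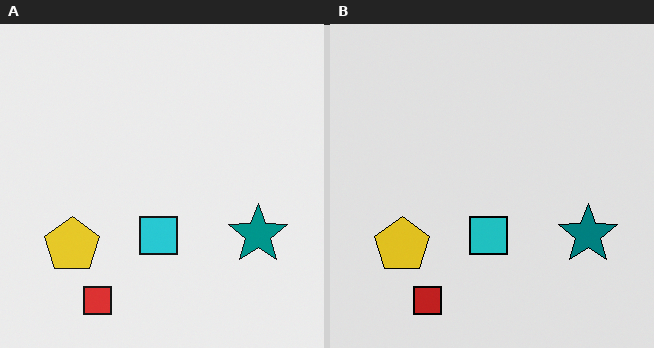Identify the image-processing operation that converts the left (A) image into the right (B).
The transformation is: moderately posterized.

Each flat color has snapped to a coarser quantized level — most visibly, the near-white background has dropped to a flat grey.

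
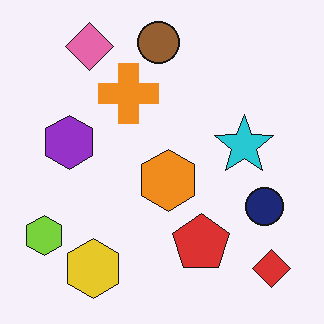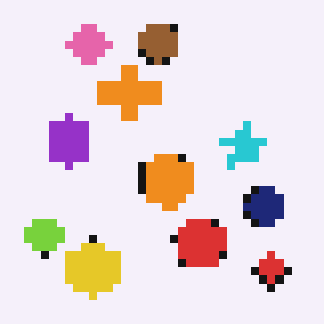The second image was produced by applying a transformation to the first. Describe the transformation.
The image was moderately pixelated.

Shapes are reduced to large square blocks; fine edges and outlines are lost — a downscale-then-upscale (mosaic) effect.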